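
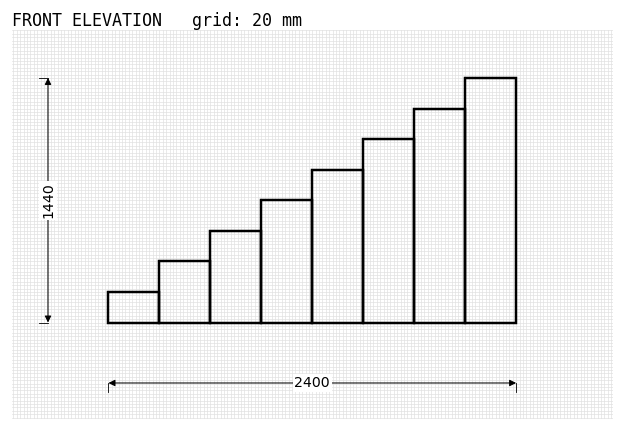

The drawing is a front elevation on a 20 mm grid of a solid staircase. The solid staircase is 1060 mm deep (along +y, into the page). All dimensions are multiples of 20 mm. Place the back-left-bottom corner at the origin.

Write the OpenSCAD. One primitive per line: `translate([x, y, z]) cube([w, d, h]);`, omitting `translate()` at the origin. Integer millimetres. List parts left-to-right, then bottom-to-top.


cube([300, 1060, 180]);
translate([300, 0, 0]) cube([300, 1060, 360]);
translate([600, 0, 0]) cube([300, 1060, 540]);
translate([900, 0, 0]) cube([300, 1060, 720]);
translate([1200, 0, 0]) cube([300, 1060, 900]);
translate([1500, 0, 0]) cube([300, 1060, 1080]);
translate([1800, 0, 0]) cube([300, 1060, 1260]);
translate([2100, 0, 0]) cube([300, 1060, 1440]);


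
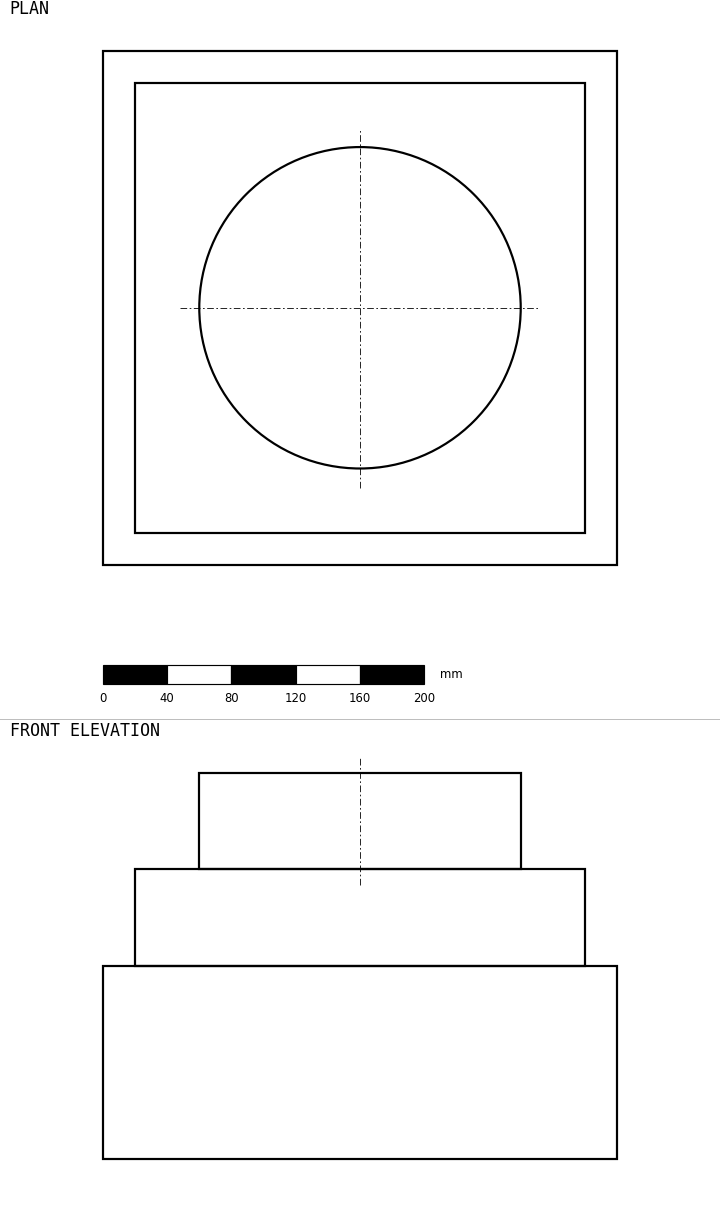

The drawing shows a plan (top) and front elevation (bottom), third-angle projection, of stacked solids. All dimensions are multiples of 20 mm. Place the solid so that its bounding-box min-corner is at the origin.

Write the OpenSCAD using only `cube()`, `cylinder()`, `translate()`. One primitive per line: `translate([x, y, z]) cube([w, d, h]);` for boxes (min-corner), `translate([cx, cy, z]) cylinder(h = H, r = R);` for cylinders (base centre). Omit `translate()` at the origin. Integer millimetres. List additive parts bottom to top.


cube([320, 320, 120]);
translate([20, 20, 120]) cube([280, 280, 60]);
translate([160, 160, 180]) cylinder(h = 60, r = 100);


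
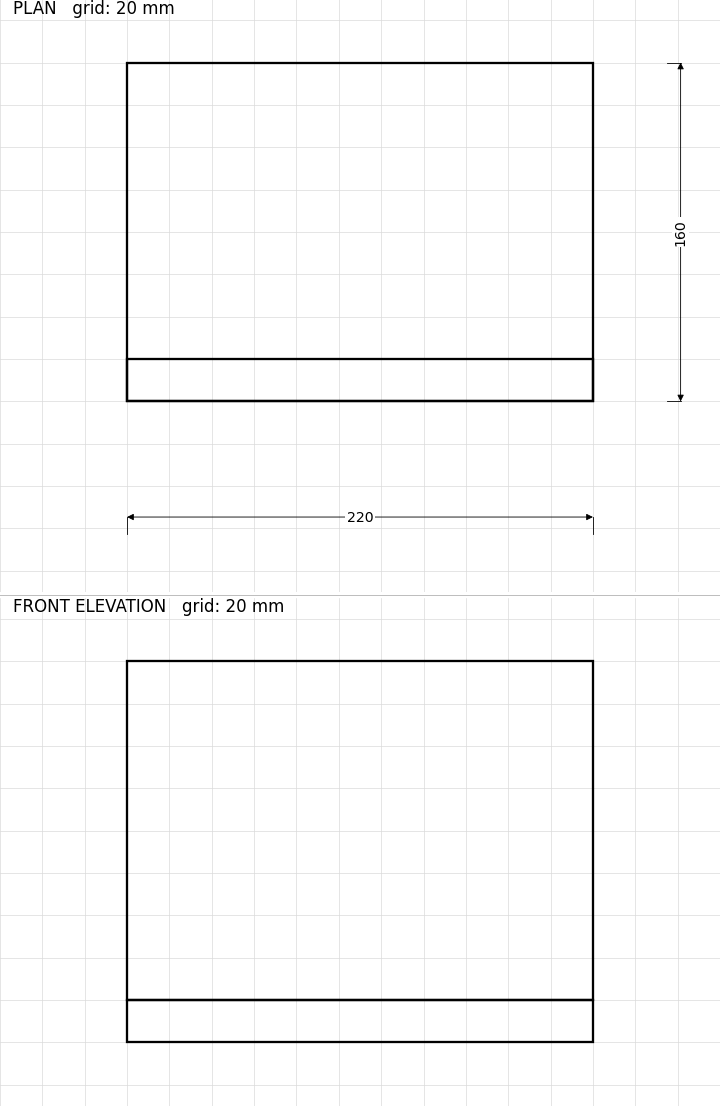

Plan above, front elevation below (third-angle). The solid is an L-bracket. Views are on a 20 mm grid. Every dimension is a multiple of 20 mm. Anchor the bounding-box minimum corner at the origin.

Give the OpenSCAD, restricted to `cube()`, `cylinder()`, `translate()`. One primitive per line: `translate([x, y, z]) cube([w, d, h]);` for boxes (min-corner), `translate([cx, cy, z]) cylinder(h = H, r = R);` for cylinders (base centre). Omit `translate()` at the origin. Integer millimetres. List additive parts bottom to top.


cube([220, 160, 20]);
translate([0, 0, 20]) cube([220, 20, 160]);


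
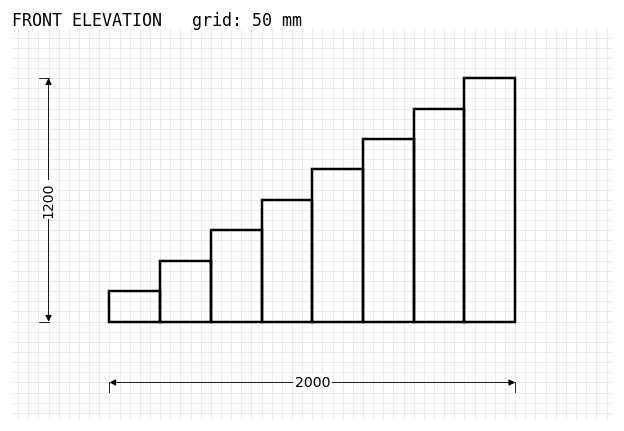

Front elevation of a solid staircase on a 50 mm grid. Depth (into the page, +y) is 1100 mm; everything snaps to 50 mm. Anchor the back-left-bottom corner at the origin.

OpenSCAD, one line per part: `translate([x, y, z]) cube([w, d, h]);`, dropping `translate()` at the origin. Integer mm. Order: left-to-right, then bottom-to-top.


cube([250, 1100, 150]);
translate([250, 0, 0]) cube([250, 1100, 300]);
translate([500, 0, 0]) cube([250, 1100, 450]);
translate([750, 0, 0]) cube([250, 1100, 600]);
translate([1000, 0, 0]) cube([250, 1100, 750]);
translate([1250, 0, 0]) cube([250, 1100, 900]);
translate([1500, 0, 0]) cube([250, 1100, 1050]);
translate([1750, 0, 0]) cube([250, 1100, 1200]);


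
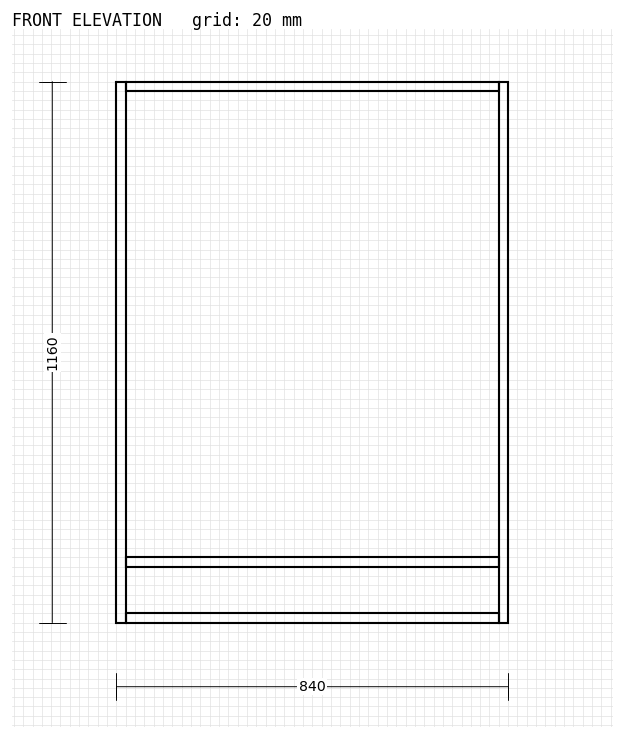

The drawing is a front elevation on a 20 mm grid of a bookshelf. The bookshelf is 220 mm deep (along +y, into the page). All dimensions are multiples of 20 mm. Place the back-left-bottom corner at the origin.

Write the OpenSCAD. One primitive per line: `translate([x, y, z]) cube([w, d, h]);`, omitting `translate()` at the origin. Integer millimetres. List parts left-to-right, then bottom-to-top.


cube([20, 220, 1160]);
translate([20, 0, 0]) cube([800, 220, 20]);
translate([20, 0, 120]) cube([800, 220, 20]);
translate([20, 0, 1140]) cube([800, 220, 20]);
translate([820, 0, 0]) cube([20, 220, 1160]);


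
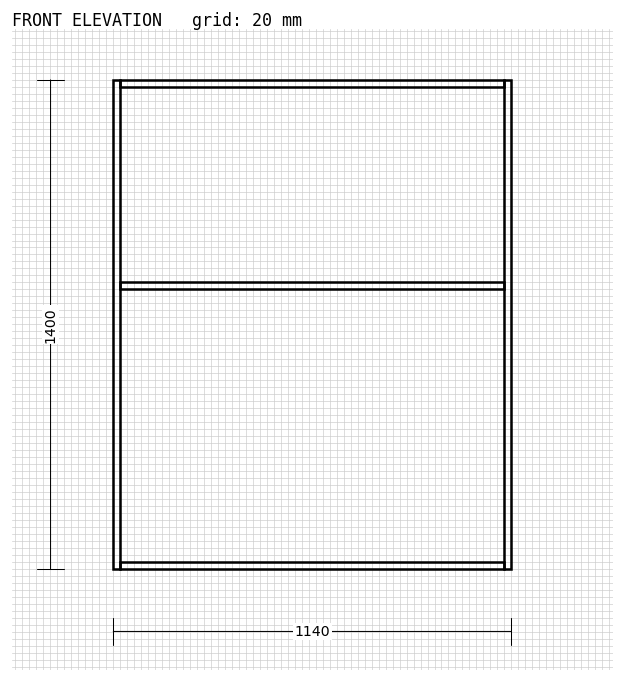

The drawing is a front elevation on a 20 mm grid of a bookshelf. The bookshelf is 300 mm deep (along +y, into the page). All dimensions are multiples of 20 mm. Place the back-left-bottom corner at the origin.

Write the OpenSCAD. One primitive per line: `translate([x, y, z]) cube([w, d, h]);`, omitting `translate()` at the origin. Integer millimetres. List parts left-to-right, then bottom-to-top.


cube([20, 300, 1400]);
translate([20, 0, 0]) cube([1100, 300, 20]);
translate([20, 0, 800]) cube([1100, 300, 20]);
translate([20, 0, 1380]) cube([1100, 300, 20]);
translate([1120, 0, 0]) cube([20, 300, 1400]);


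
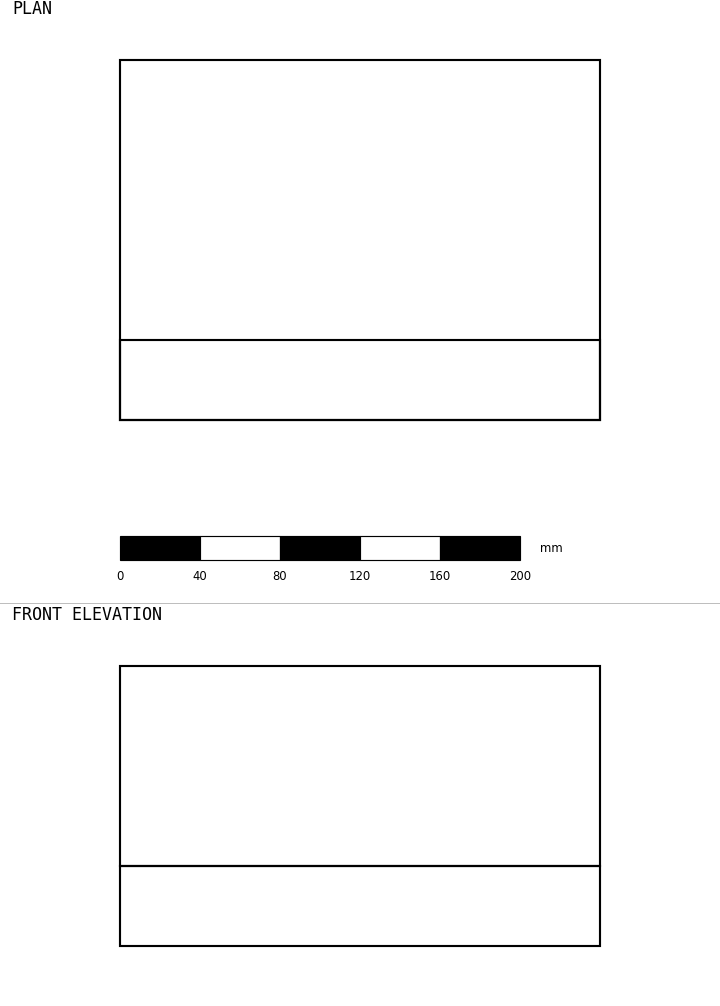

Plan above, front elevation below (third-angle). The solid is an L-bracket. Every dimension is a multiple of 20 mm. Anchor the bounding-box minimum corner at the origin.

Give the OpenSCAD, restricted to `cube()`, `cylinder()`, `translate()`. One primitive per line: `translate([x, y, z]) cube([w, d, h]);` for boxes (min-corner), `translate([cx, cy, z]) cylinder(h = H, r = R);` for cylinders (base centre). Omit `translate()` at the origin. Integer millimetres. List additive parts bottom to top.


cube([240, 180, 40]);
translate([0, 0, 40]) cube([240, 40, 100]);


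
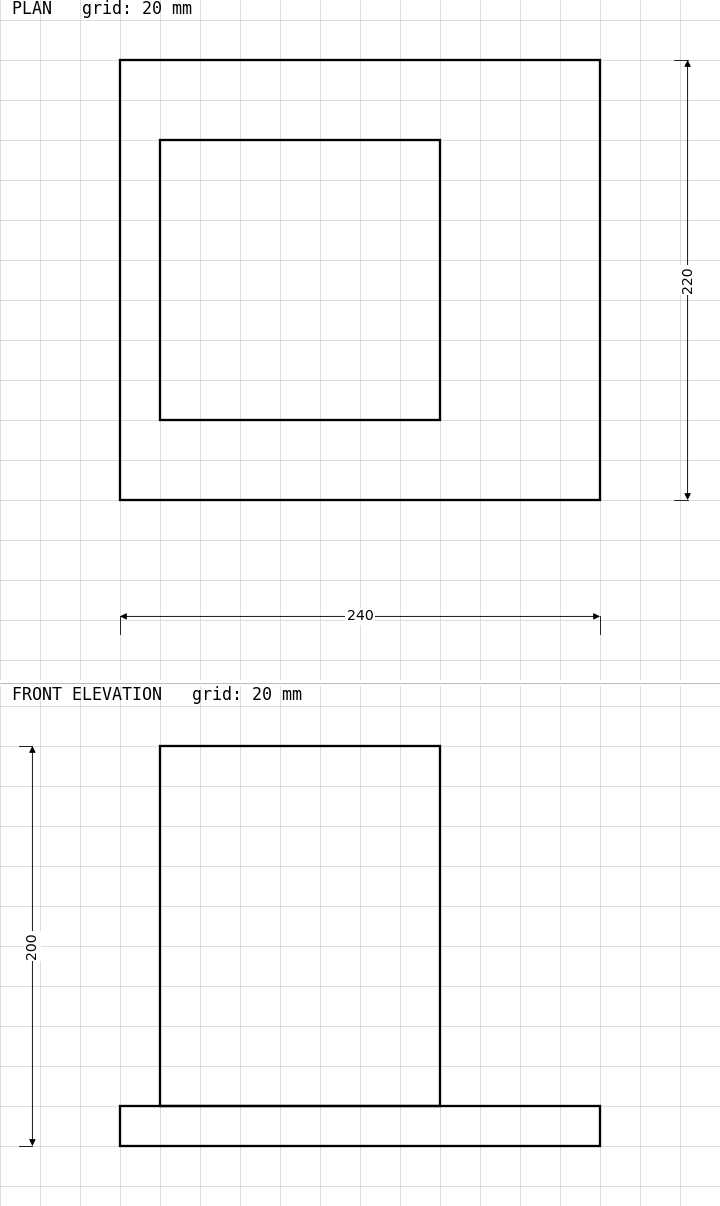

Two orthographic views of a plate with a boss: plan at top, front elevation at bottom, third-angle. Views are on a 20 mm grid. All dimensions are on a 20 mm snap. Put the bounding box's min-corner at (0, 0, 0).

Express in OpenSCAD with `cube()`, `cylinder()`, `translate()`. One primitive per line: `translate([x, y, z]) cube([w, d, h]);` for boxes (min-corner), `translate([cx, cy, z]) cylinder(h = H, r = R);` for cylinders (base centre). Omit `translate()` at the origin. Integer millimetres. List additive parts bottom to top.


cube([240, 220, 20]);
translate([20, 40, 20]) cube([140, 140, 180]);


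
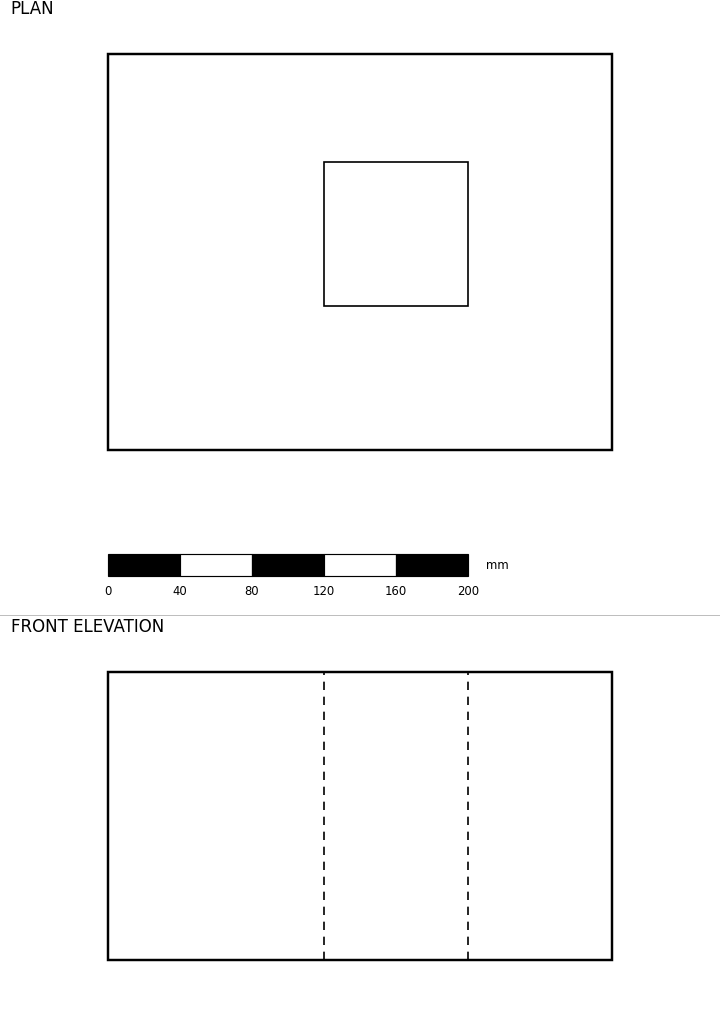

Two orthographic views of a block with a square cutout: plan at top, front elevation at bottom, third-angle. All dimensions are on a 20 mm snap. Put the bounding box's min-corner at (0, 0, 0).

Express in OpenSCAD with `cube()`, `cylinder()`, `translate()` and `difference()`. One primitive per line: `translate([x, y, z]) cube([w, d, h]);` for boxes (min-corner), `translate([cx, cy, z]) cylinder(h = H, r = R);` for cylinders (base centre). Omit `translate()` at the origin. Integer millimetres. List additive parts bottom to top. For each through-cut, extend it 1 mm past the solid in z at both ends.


difference() {
  cube([280, 220, 160]);
  translate([120, 80, -1]) cube([80, 80, 162]);
}


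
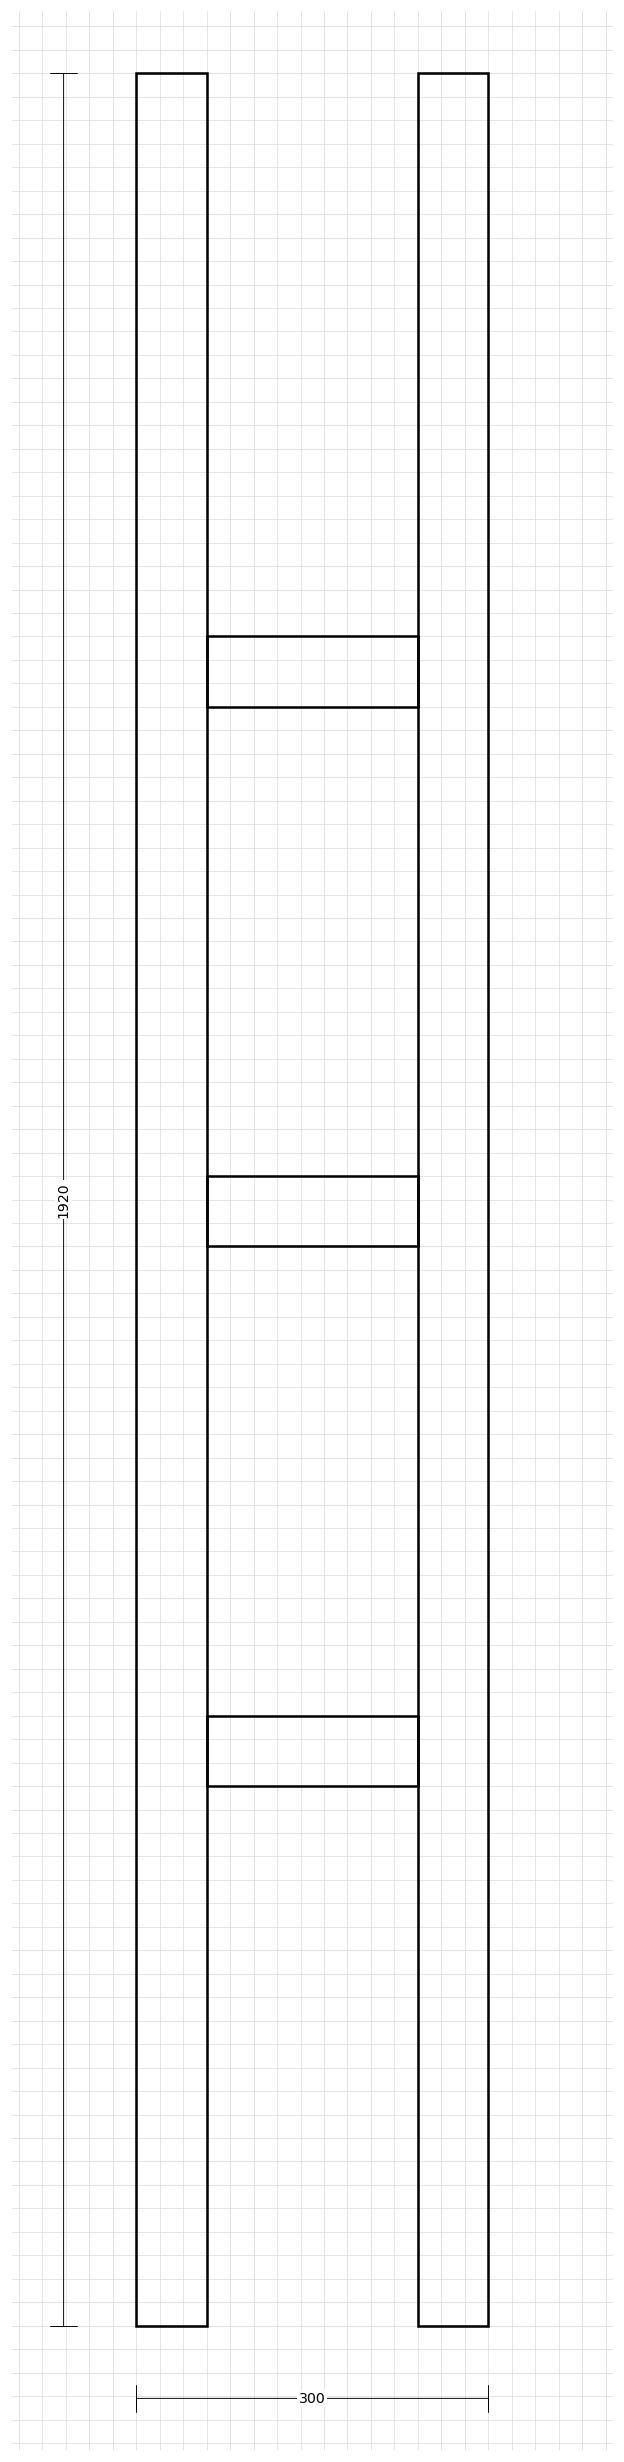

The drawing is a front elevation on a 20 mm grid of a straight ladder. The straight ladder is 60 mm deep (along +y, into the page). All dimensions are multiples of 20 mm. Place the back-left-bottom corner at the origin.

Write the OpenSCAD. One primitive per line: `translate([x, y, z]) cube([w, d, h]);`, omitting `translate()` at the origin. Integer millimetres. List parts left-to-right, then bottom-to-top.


cube([60, 60, 1920]);
translate([60, 0, 460]) cube([180, 60, 60]);
translate([60, 0, 920]) cube([180, 60, 60]);
translate([60, 0, 1380]) cube([180, 60, 60]);
translate([240, 0, 0]) cube([60, 60, 1920]);


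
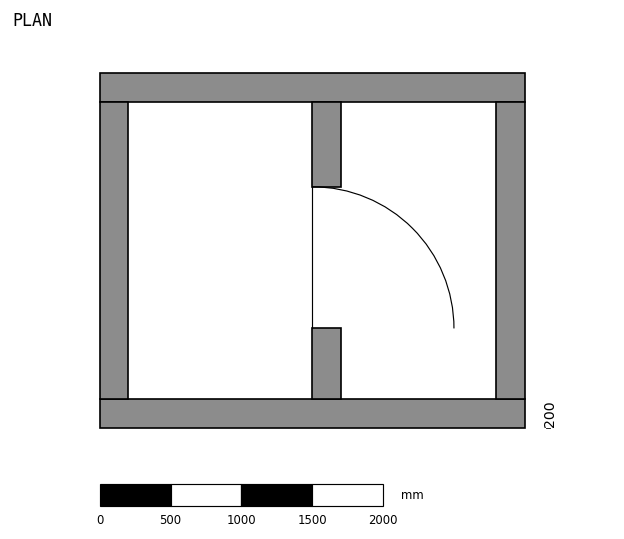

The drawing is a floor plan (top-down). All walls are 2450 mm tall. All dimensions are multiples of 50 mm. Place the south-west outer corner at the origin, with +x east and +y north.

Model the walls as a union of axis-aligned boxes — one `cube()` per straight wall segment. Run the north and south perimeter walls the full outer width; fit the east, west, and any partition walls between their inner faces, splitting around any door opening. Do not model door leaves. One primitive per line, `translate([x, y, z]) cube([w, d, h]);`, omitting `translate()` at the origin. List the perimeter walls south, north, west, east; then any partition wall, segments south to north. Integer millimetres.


cube([3000, 200, 2450]);
translate([0, 2300, 0]) cube([3000, 200, 2450]);
translate([0, 200, 0]) cube([200, 2100, 2450]);
translate([2800, 200, 0]) cube([200, 2100, 2450]);
translate([1500, 200, 0]) cube([200, 500, 2450]);
translate([1500, 1700, 0]) cube([200, 600, 2450]);


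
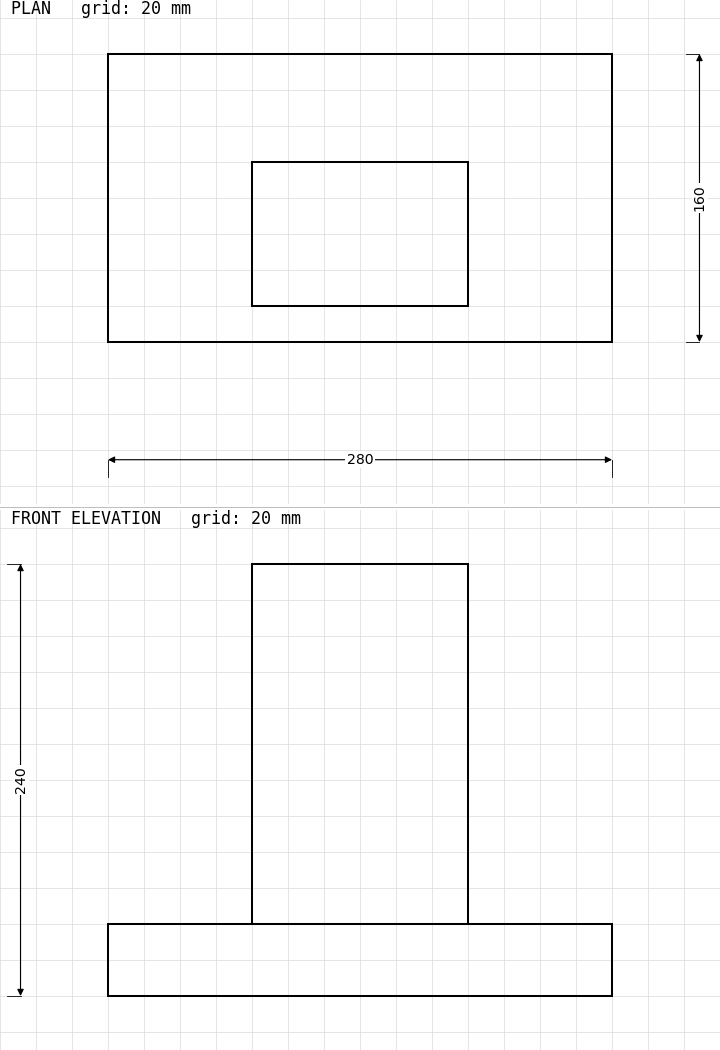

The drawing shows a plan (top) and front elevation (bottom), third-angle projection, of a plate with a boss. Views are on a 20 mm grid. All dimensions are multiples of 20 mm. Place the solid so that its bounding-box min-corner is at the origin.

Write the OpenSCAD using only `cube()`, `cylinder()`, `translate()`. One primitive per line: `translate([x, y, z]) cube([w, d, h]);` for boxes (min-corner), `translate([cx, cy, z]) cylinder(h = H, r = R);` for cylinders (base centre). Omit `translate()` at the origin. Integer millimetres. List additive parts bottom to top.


cube([280, 160, 40]);
translate([80, 20, 40]) cube([120, 80, 200]);


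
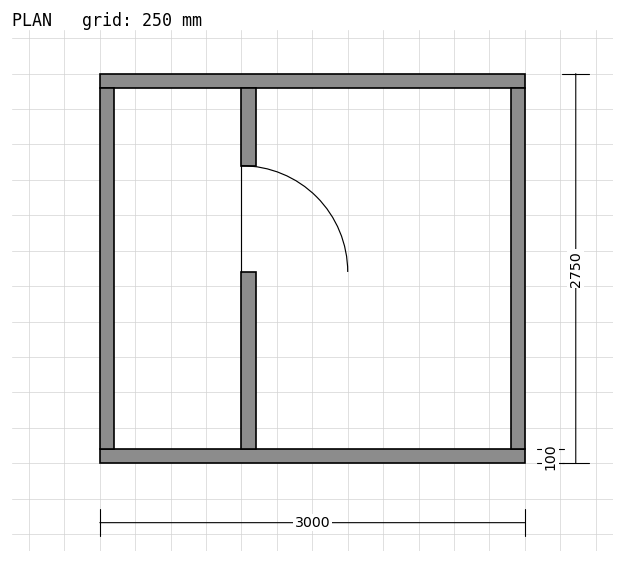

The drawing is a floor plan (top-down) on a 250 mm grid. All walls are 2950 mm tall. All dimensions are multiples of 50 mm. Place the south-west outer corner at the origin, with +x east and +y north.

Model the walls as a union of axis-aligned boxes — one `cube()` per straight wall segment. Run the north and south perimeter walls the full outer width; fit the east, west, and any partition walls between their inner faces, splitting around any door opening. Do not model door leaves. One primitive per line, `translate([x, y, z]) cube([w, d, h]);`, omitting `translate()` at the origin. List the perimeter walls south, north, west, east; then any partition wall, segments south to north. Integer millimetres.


cube([3000, 100, 2950]);
translate([0, 2650, 0]) cube([3000, 100, 2950]);
translate([0, 100, 0]) cube([100, 2550, 2950]);
translate([2900, 100, 0]) cube([100, 2550, 2950]);
translate([1000, 100, 0]) cube([100, 1250, 2950]);
translate([1000, 2100, 0]) cube([100, 550, 2950]);


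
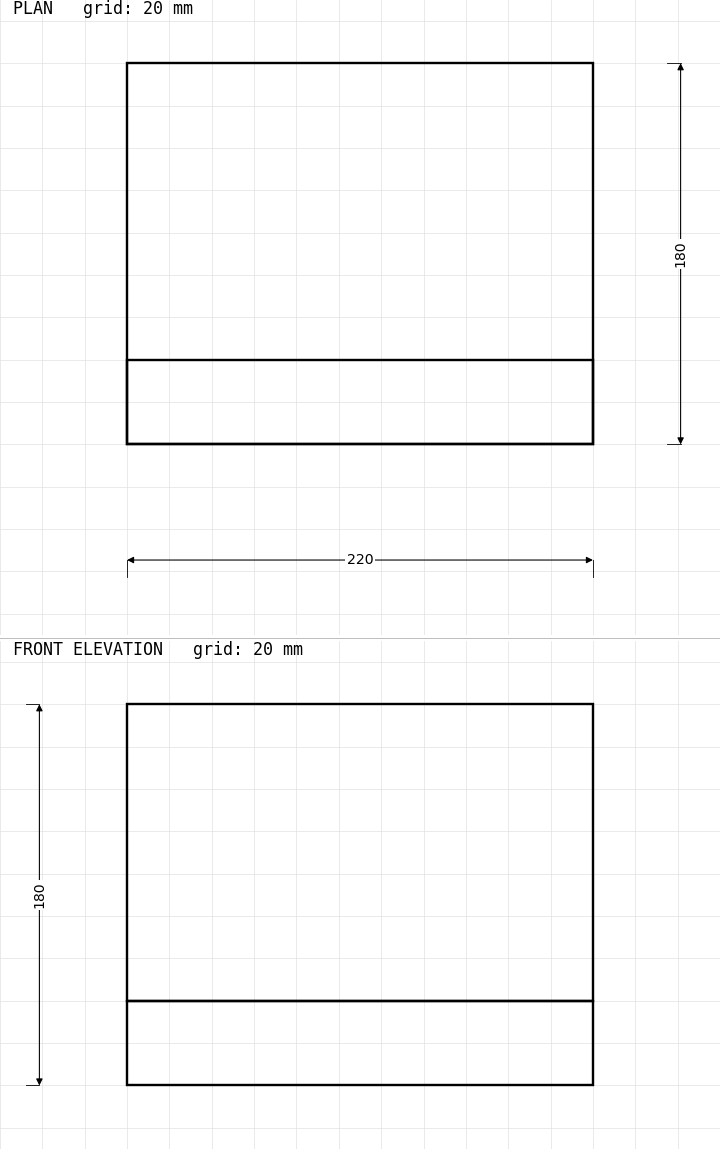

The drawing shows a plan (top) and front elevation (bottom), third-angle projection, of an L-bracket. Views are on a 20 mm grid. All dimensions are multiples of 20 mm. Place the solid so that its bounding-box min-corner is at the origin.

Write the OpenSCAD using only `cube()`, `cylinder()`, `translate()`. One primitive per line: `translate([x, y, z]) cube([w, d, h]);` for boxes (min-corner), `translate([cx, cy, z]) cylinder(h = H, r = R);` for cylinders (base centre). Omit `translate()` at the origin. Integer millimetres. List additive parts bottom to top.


cube([220, 180, 40]);
translate([0, 0, 40]) cube([220, 40, 140]);


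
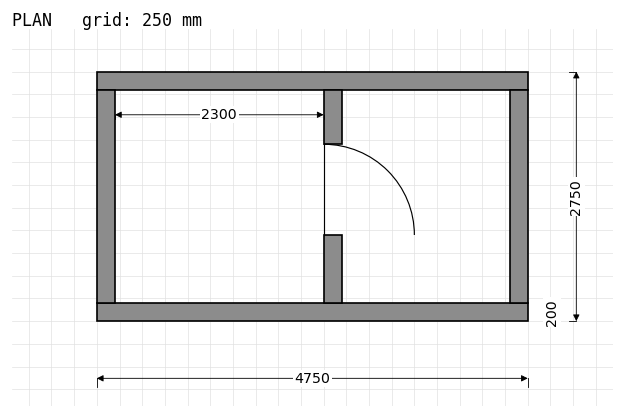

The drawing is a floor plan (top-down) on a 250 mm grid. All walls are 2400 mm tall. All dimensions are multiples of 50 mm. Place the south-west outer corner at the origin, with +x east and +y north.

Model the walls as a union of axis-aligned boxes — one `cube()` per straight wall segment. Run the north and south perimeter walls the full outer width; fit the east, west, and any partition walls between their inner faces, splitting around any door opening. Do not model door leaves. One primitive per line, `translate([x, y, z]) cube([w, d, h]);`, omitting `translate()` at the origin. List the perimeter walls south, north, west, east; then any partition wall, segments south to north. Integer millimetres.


cube([4750, 200, 2400]);
translate([0, 2550, 0]) cube([4750, 200, 2400]);
translate([0, 200, 0]) cube([200, 2350, 2400]);
translate([4550, 200, 0]) cube([200, 2350, 2400]);
translate([2500, 200, 0]) cube([200, 750, 2400]);
translate([2500, 1950, 0]) cube([200, 600, 2400]);


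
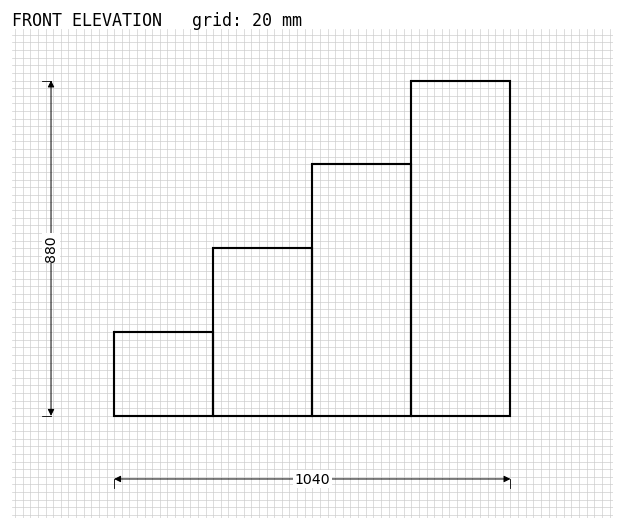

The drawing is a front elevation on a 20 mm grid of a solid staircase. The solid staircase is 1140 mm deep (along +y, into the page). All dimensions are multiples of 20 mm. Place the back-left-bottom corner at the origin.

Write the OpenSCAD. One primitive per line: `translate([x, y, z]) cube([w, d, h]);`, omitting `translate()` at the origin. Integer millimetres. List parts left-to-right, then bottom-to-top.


cube([260, 1140, 220]);
translate([260, 0, 0]) cube([260, 1140, 440]);
translate([520, 0, 0]) cube([260, 1140, 660]);
translate([780, 0, 0]) cube([260, 1140, 880]);


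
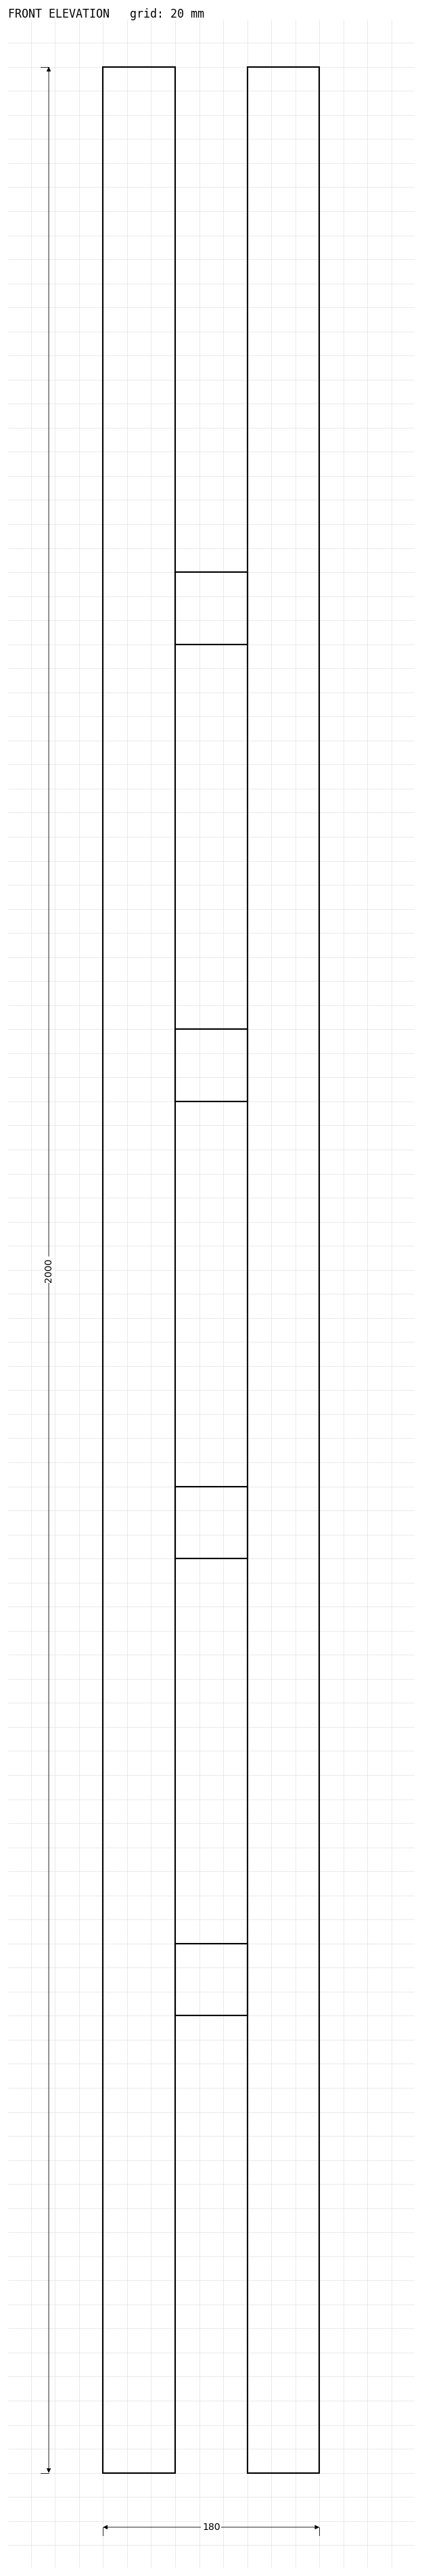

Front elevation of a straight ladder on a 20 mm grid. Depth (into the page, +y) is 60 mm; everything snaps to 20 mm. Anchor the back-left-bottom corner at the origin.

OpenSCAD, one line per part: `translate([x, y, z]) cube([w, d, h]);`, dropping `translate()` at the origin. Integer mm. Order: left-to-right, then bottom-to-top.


cube([60, 60, 2000]);
translate([60, 0, 380]) cube([60, 60, 60]);
translate([60, 0, 760]) cube([60, 60, 60]);
translate([60, 0, 1140]) cube([60, 60, 60]);
translate([60, 0, 1520]) cube([60, 60, 60]);
translate([120, 0, 0]) cube([60, 60, 2000]);


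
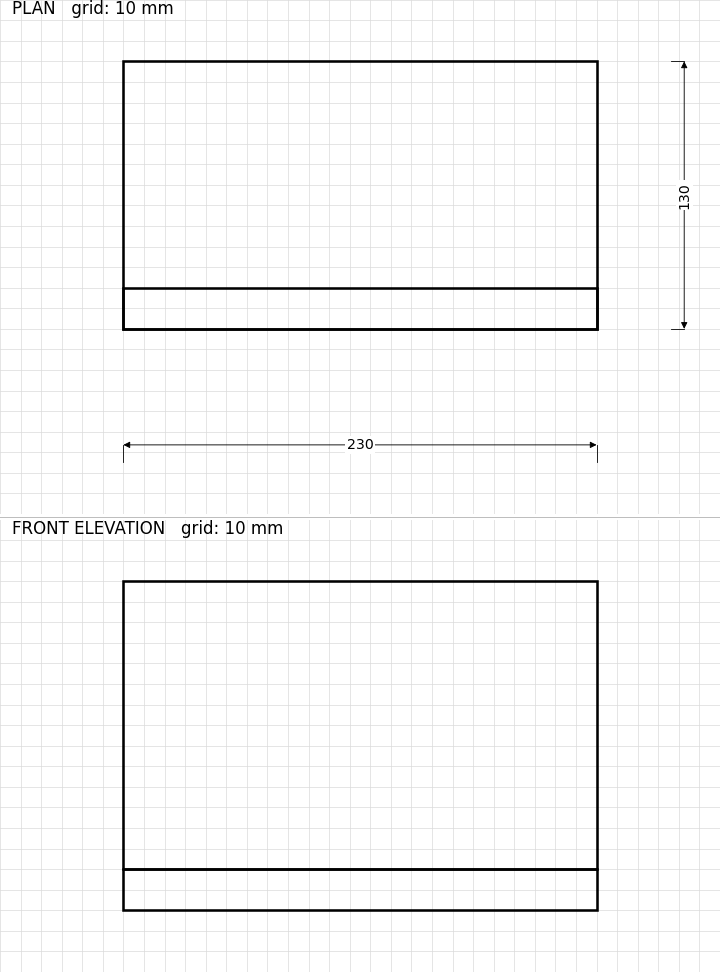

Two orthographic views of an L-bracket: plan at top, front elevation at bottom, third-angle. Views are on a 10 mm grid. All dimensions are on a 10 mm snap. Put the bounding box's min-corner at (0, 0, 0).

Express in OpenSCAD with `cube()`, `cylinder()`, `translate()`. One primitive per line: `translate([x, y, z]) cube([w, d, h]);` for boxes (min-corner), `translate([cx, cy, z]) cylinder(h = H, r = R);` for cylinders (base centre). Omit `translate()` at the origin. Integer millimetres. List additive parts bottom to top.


cube([230, 130, 20]);
translate([0, 0, 20]) cube([230, 20, 140]);


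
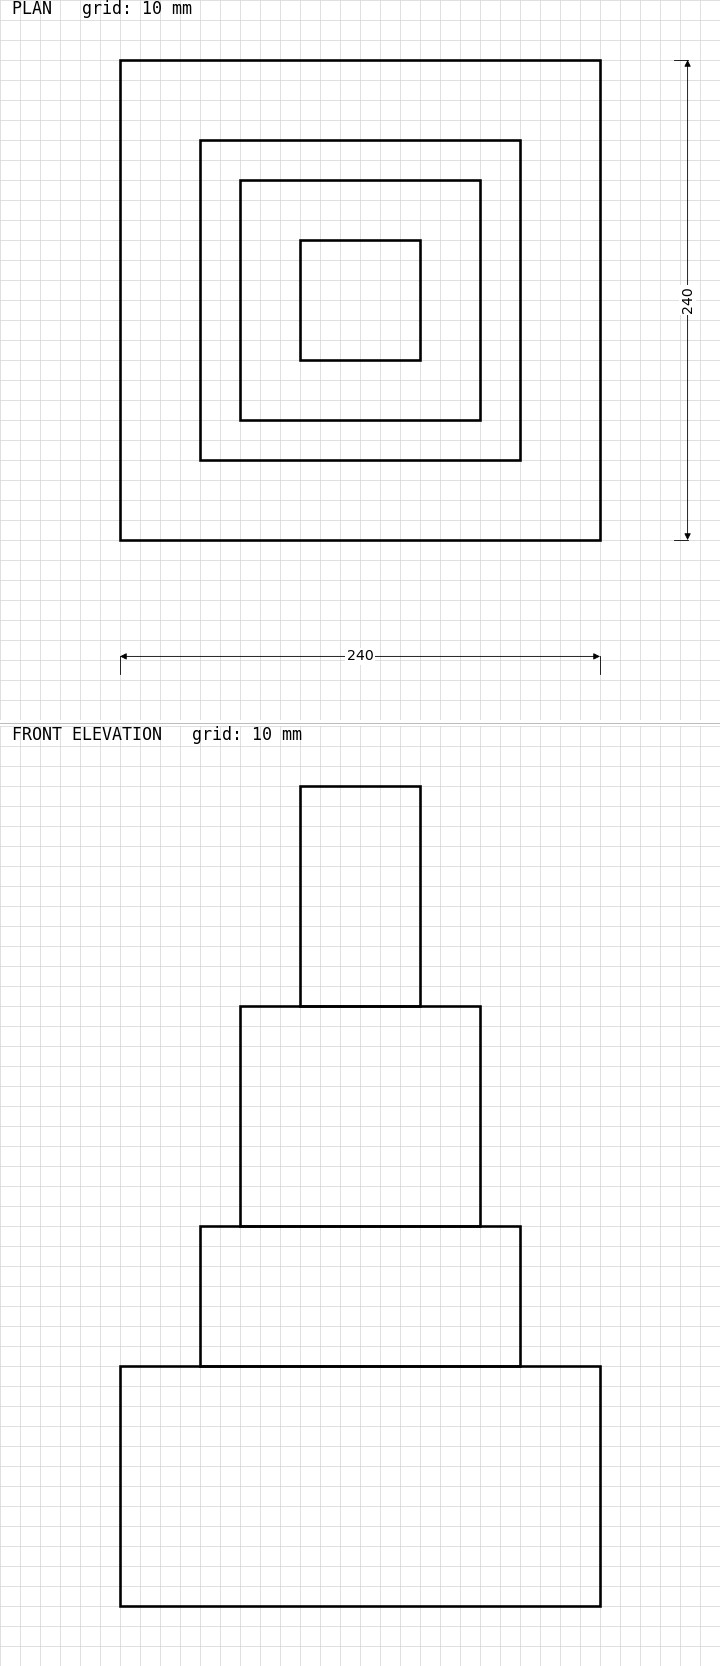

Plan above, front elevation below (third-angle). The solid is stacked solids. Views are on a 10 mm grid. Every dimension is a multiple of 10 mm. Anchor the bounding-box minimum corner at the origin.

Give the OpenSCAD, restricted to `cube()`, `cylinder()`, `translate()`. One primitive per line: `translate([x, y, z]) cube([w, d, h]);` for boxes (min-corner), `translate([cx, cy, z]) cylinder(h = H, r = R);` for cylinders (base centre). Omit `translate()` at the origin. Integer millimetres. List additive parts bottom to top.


cube([240, 240, 120]);
translate([40, 40, 120]) cube([160, 160, 70]);
translate([60, 60, 190]) cube([120, 120, 110]);
translate([90, 90, 300]) cube([60, 60, 110]);


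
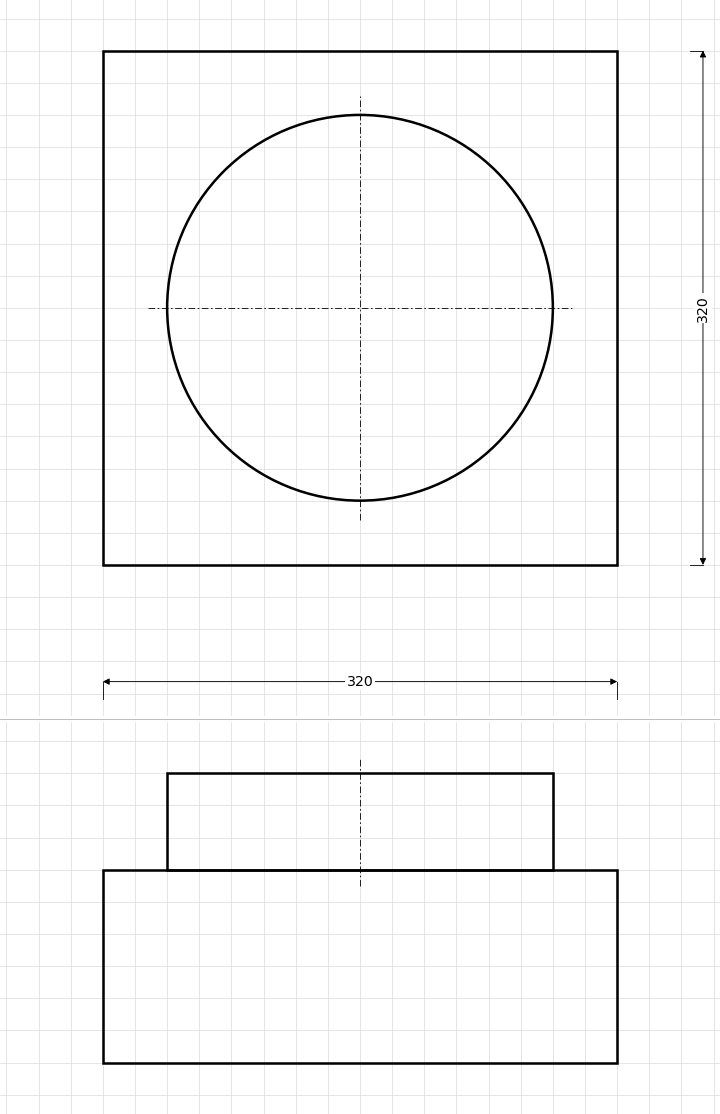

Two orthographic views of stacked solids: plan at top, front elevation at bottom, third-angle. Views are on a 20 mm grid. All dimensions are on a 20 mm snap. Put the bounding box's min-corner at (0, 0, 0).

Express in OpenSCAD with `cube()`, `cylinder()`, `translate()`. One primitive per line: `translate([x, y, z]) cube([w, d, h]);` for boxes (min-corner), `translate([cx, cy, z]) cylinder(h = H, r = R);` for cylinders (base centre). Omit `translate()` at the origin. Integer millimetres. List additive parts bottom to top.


cube([320, 320, 120]);
translate([160, 160, 120]) cylinder(h = 60, r = 120);


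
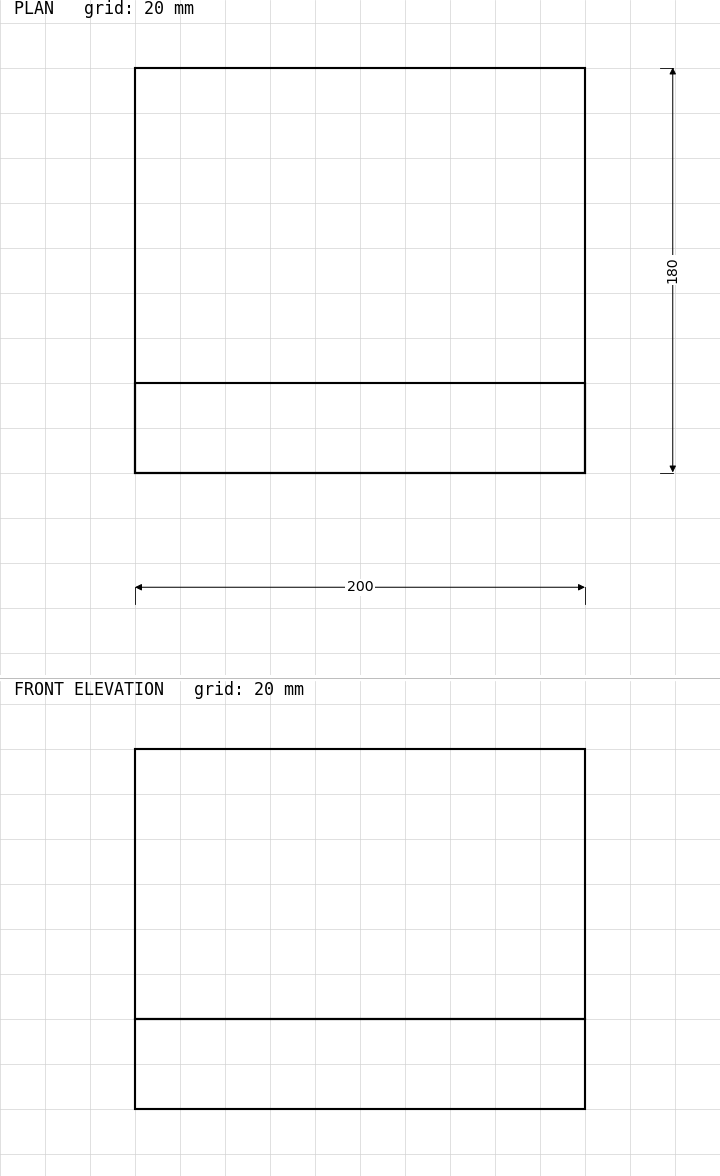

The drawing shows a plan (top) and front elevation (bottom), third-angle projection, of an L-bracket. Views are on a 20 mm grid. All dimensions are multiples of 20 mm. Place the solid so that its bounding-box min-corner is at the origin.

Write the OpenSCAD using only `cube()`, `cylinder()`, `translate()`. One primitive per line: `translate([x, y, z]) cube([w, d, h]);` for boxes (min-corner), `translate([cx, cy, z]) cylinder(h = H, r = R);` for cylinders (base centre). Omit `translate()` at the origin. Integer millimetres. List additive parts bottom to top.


cube([200, 180, 40]);
translate([0, 0, 40]) cube([200, 40, 120]);


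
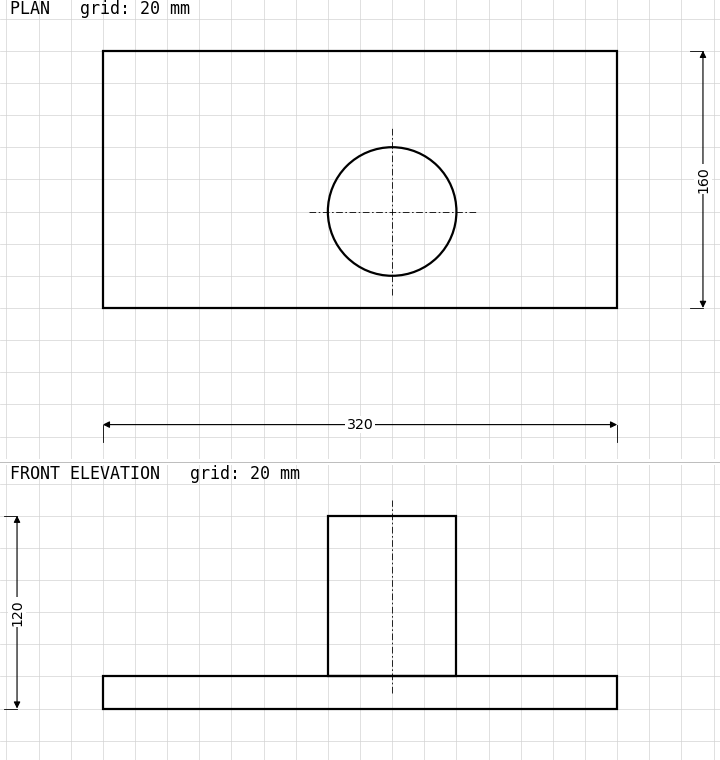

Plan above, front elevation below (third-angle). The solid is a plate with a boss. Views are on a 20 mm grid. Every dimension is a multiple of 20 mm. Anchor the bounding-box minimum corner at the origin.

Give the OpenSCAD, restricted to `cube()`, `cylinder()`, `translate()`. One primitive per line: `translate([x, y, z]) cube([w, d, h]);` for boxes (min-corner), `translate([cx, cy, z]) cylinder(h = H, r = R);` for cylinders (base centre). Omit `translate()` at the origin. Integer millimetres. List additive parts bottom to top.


cube([320, 160, 20]);
translate([180, 60, 20]) cylinder(h = 100, r = 40);


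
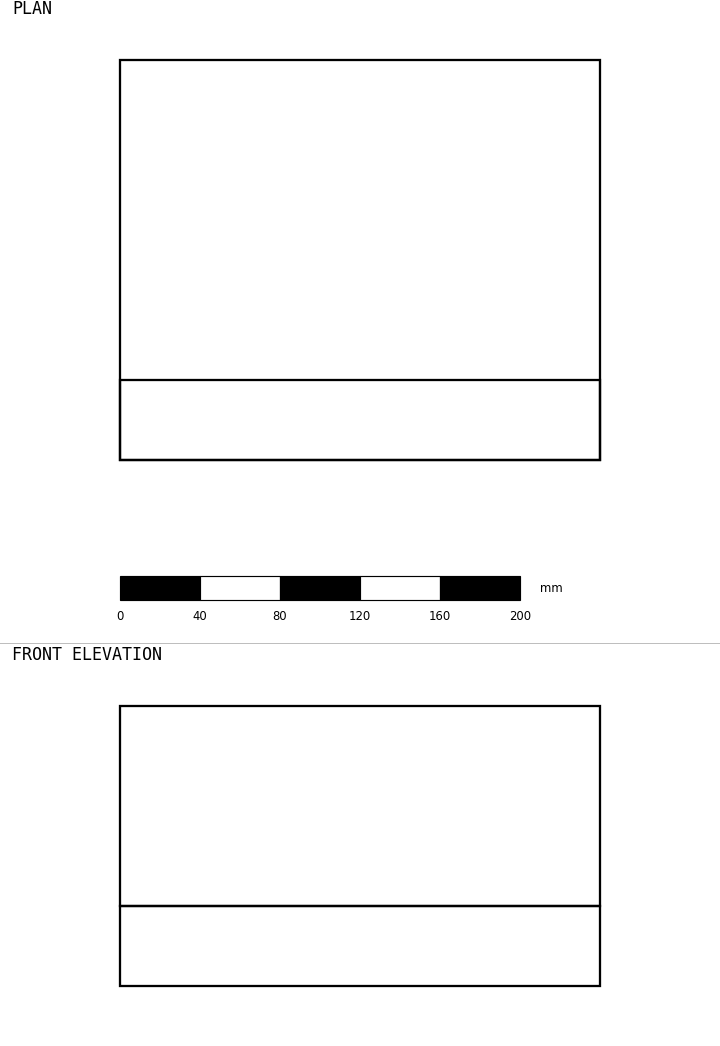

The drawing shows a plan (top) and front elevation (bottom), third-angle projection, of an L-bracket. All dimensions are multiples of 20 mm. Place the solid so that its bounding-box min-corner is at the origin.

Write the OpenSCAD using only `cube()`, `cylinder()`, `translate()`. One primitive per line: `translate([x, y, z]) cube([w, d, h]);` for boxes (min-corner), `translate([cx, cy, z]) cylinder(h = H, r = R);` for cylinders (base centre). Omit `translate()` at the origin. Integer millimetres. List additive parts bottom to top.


cube([240, 200, 40]);
translate([0, 0, 40]) cube([240, 40, 100]);


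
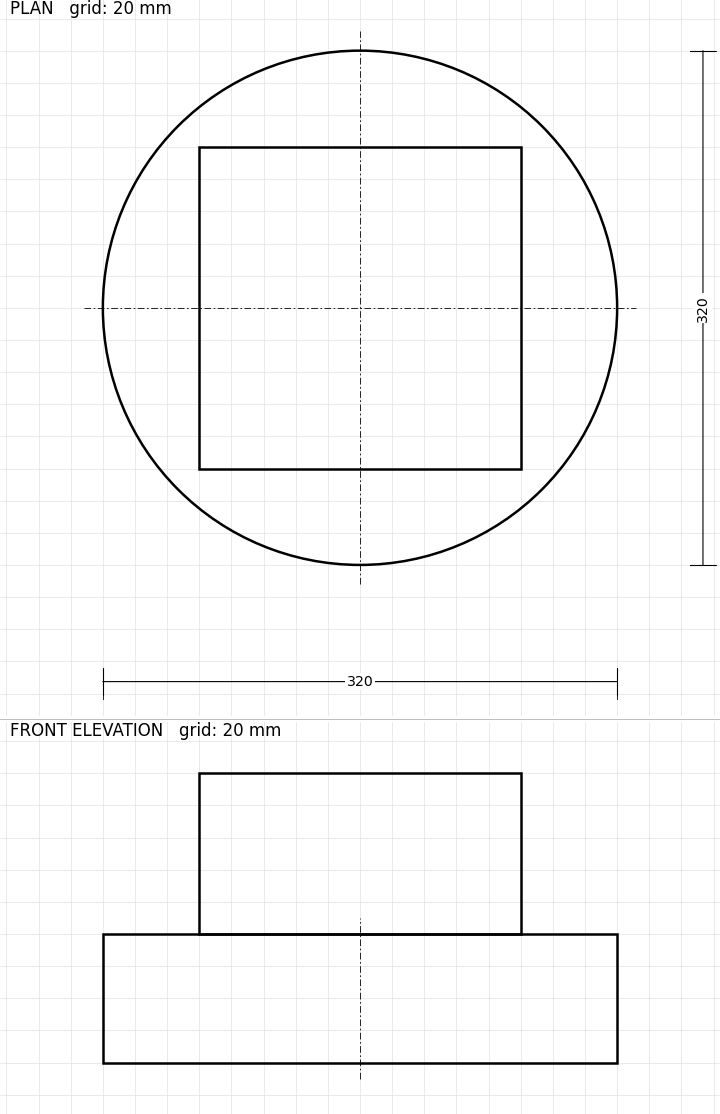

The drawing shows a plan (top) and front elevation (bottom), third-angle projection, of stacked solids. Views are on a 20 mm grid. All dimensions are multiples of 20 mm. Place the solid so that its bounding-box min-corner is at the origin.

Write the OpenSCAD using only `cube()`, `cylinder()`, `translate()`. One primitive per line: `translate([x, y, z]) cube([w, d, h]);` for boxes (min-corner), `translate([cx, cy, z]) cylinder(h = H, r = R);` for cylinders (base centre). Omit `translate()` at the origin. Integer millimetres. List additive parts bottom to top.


translate([160, 160, 0]) cylinder(h = 80, r = 160);
translate([60, 60, 80]) cube([200, 200, 100]);


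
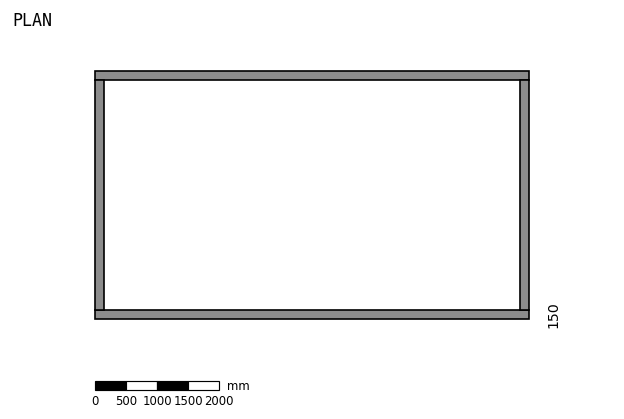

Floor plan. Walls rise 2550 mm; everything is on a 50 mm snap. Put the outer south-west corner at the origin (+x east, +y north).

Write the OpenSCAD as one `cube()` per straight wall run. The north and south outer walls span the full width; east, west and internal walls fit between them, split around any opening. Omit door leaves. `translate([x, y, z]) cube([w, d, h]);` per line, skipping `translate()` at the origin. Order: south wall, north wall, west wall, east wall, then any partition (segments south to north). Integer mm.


cube([7000, 150, 2550]);
translate([0, 3850, 0]) cube([7000, 150, 2550]);
translate([0, 150, 0]) cube([150, 3700, 2550]);
translate([6850, 150, 0]) cube([150, 3700, 2550]);


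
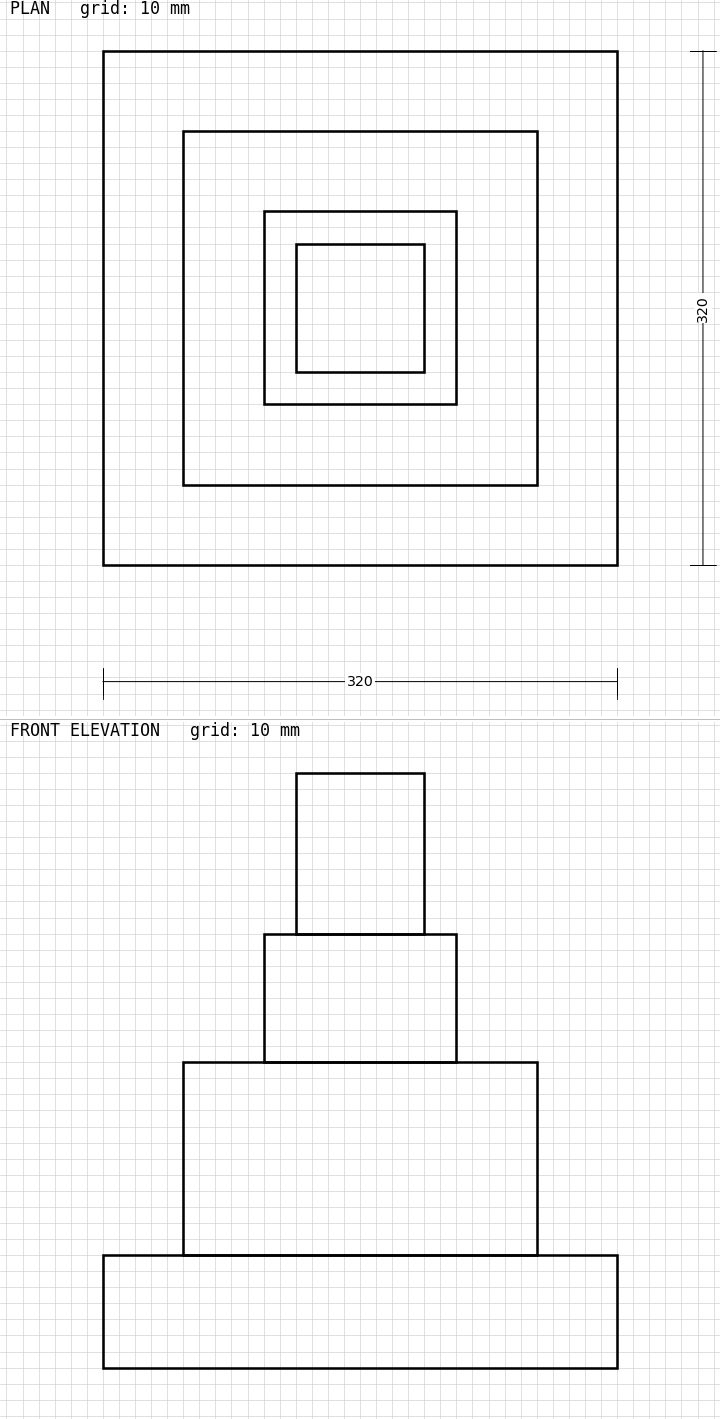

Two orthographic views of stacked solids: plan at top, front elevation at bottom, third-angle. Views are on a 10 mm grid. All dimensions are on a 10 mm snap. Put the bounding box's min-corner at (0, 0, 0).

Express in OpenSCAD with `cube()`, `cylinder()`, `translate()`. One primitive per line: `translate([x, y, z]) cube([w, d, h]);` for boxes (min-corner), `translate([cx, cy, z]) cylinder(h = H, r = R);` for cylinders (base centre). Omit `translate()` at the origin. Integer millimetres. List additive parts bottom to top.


cube([320, 320, 70]);
translate([50, 50, 70]) cube([220, 220, 120]);
translate([100, 100, 190]) cube([120, 120, 80]);
translate([120, 120, 270]) cube([80, 80, 100]);


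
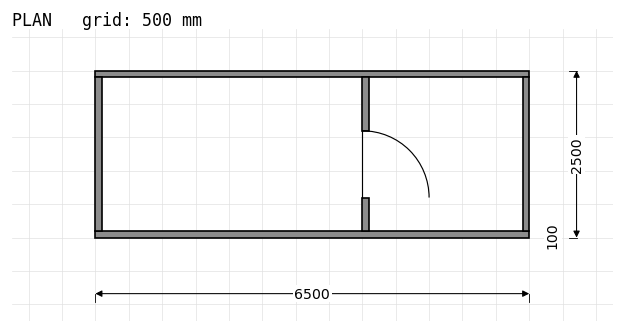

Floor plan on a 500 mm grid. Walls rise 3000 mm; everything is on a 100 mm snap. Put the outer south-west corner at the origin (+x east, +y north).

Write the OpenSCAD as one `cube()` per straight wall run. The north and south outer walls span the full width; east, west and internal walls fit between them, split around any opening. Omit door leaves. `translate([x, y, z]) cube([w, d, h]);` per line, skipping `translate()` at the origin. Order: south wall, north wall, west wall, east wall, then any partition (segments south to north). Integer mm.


cube([6500, 100, 3000]);
translate([0, 2400, 0]) cube([6500, 100, 3000]);
translate([0, 100, 0]) cube([100, 2300, 3000]);
translate([6400, 100, 0]) cube([100, 2300, 3000]);
translate([4000, 100, 0]) cube([100, 500, 3000]);
translate([4000, 1600, 0]) cube([100, 800, 3000]);


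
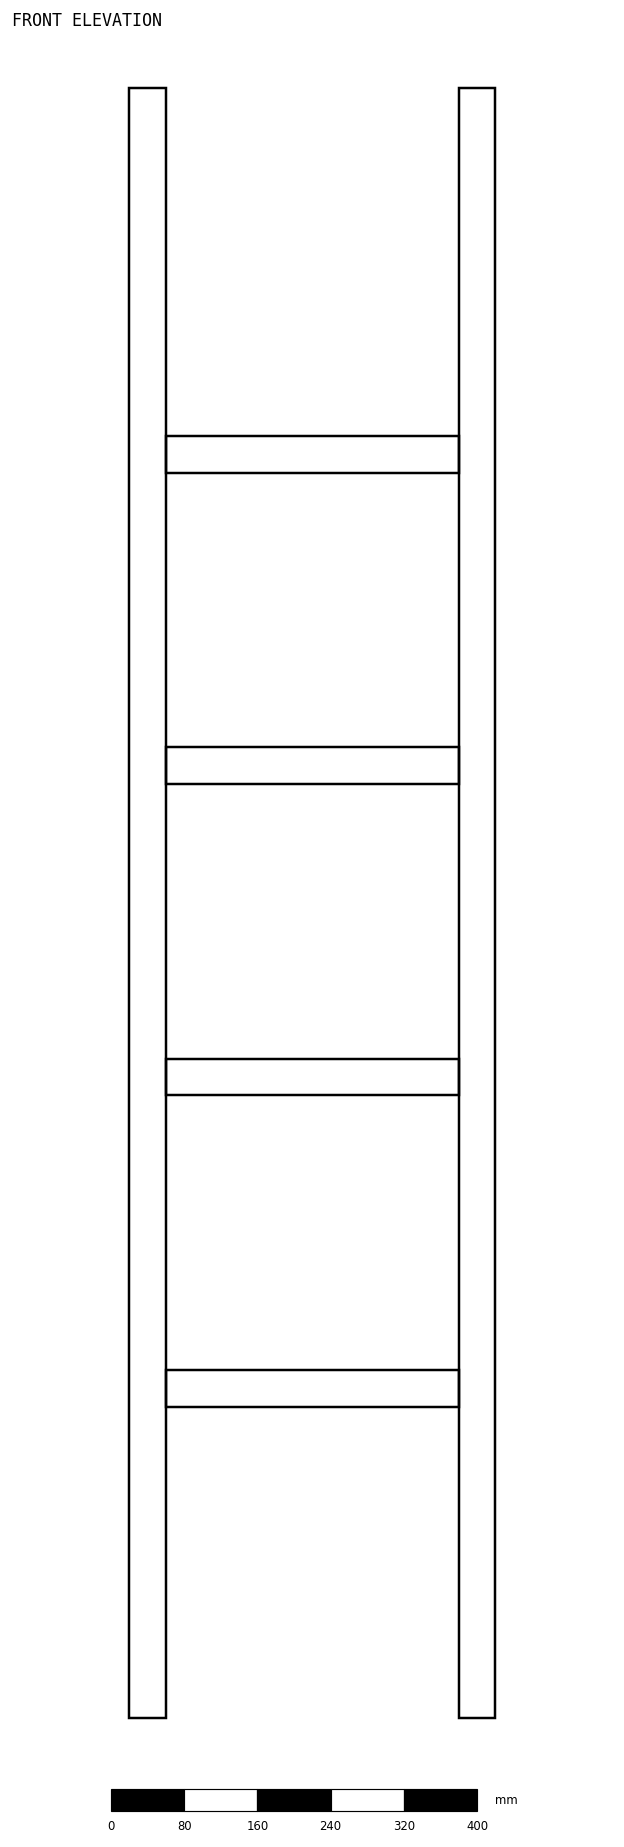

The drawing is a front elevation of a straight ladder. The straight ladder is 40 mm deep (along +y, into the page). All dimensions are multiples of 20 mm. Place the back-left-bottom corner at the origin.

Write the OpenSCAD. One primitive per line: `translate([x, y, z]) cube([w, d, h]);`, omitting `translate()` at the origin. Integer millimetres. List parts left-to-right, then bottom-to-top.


cube([40, 40, 1780]);
translate([40, 0, 340]) cube([320, 40, 40]);
translate([40, 0, 680]) cube([320, 40, 40]);
translate([40, 0, 1020]) cube([320, 40, 40]);
translate([40, 0, 1360]) cube([320, 40, 40]);
translate([360, 0, 0]) cube([40, 40, 1780]);


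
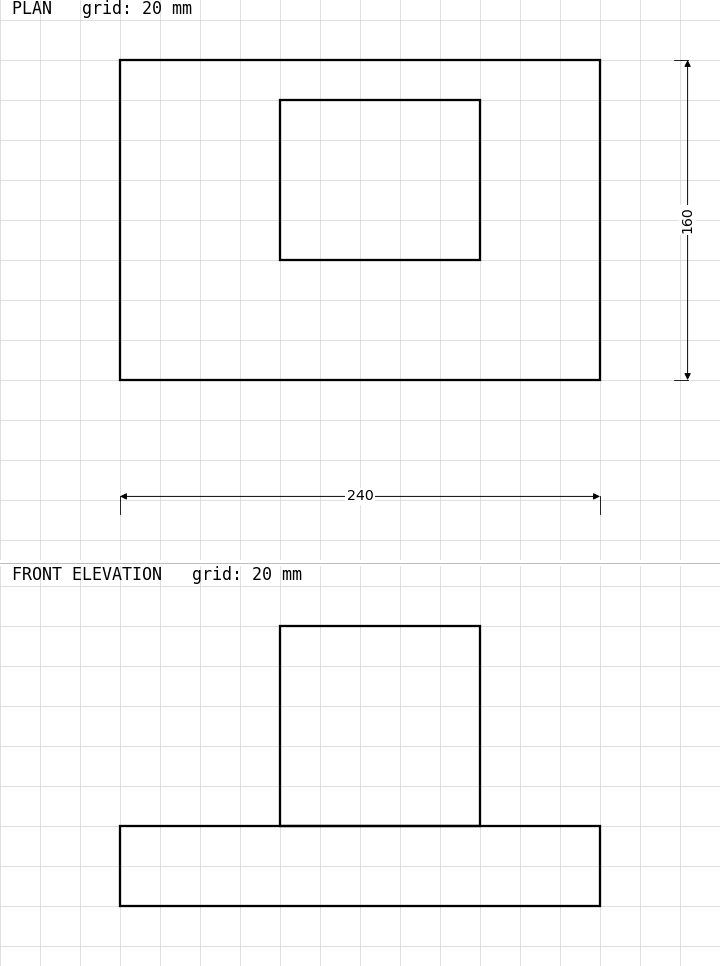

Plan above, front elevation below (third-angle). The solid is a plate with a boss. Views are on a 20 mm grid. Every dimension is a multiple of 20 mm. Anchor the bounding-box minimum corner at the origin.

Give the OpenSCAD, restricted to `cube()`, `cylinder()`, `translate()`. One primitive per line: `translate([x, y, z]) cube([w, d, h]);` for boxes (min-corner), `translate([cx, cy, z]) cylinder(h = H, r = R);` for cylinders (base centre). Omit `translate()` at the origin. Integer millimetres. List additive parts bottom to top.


cube([240, 160, 40]);
translate([80, 60, 40]) cube([100, 80, 100]);


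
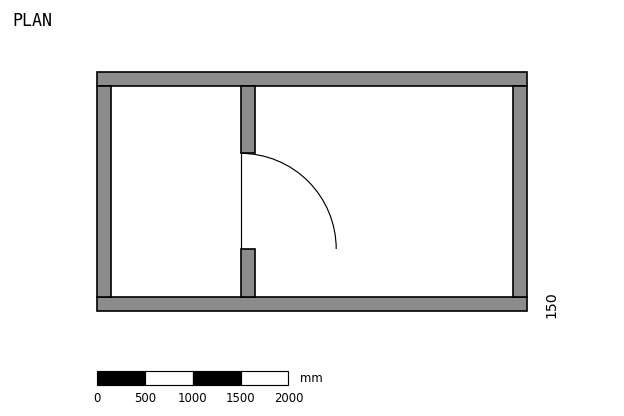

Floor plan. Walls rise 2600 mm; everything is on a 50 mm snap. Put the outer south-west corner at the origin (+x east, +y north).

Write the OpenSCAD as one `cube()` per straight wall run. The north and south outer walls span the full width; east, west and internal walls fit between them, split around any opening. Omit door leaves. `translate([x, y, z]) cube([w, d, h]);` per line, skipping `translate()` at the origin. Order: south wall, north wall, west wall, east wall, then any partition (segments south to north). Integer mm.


cube([4500, 150, 2600]);
translate([0, 2350, 0]) cube([4500, 150, 2600]);
translate([0, 150, 0]) cube([150, 2200, 2600]);
translate([4350, 150, 0]) cube([150, 2200, 2600]);
translate([1500, 150, 0]) cube([150, 500, 2600]);
translate([1500, 1650, 0]) cube([150, 700, 2600]);


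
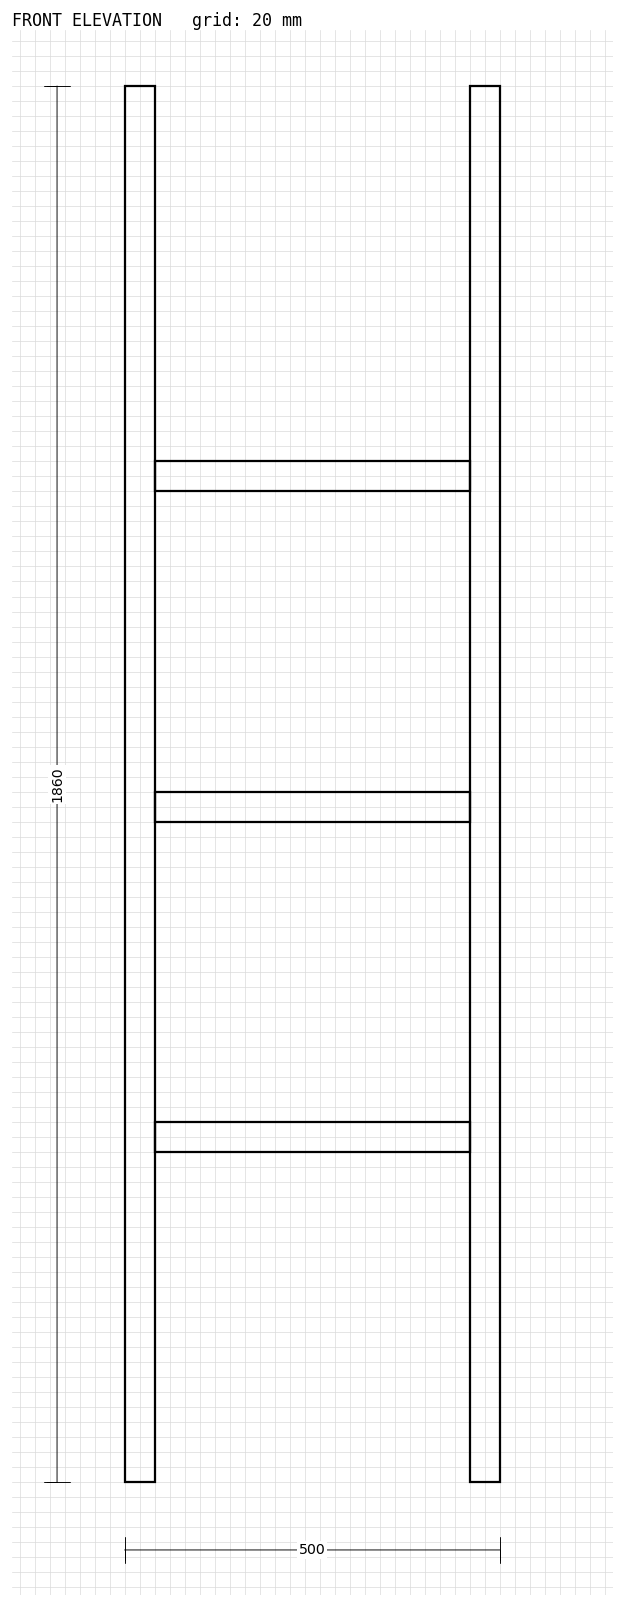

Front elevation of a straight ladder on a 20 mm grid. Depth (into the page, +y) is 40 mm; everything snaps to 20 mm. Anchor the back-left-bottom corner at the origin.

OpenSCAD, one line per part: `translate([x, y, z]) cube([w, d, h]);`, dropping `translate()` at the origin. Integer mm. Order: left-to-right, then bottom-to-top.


cube([40, 40, 1860]);
translate([40, 0, 440]) cube([420, 40, 40]);
translate([40, 0, 880]) cube([420, 40, 40]);
translate([40, 0, 1320]) cube([420, 40, 40]);
translate([460, 0, 0]) cube([40, 40, 1860]);


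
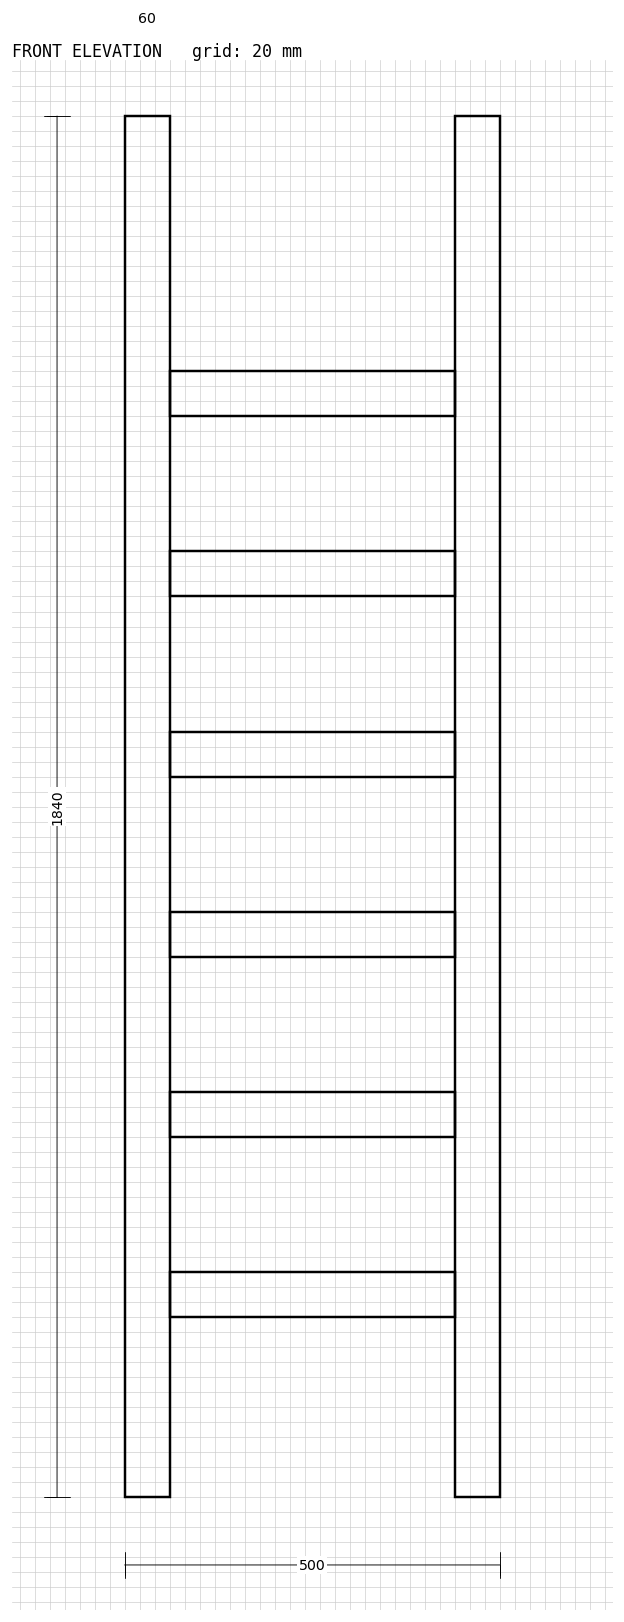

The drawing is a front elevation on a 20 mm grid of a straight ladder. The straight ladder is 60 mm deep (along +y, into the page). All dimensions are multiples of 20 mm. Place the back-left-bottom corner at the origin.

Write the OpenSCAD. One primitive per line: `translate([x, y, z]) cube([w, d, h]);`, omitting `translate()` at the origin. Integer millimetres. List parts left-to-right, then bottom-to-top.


cube([60, 60, 1840]);
translate([60, 0, 240]) cube([380, 60, 60]);
translate([60, 0, 480]) cube([380, 60, 60]);
translate([60, 0, 720]) cube([380, 60, 60]);
translate([60, 0, 960]) cube([380, 60, 60]);
translate([60, 0, 1200]) cube([380, 60, 60]);
translate([60, 0, 1440]) cube([380, 60, 60]);
translate([440, 0, 0]) cube([60, 60, 1840]);


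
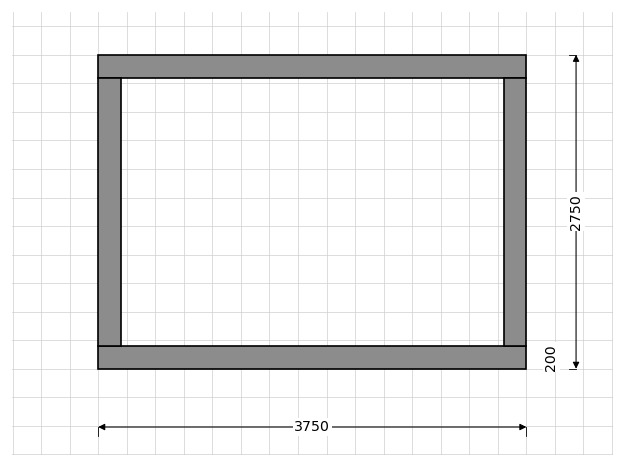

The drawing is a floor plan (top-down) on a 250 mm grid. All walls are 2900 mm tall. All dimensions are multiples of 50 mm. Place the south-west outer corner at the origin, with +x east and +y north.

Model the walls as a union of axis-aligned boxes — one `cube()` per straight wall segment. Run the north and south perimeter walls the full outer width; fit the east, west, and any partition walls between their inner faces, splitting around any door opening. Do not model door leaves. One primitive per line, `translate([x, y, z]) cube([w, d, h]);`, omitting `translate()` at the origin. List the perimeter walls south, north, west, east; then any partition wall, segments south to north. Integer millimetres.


cube([3750, 200, 2900]);
translate([0, 2550, 0]) cube([3750, 200, 2900]);
translate([0, 200, 0]) cube([200, 2350, 2900]);
translate([3550, 200, 0]) cube([200, 2350, 2900]);


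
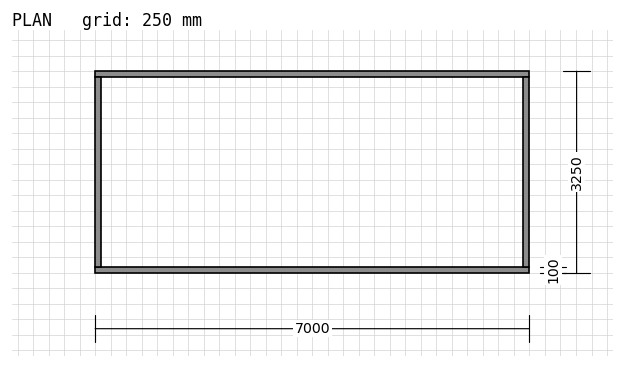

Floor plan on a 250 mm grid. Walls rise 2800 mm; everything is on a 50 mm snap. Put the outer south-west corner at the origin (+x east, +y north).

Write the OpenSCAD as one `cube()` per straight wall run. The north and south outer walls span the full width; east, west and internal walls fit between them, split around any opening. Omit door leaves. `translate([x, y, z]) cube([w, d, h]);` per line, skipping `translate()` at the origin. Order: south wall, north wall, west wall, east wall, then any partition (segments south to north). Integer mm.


cube([7000, 100, 2800]);
translate([0, 3150, 0]) cube([7000, 100, 2800]);
translate([0, 100, 0]) cube([100, 3050, 2800]);
translate([6900, 100, 0]) cube([100, 3050, 2800]);
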